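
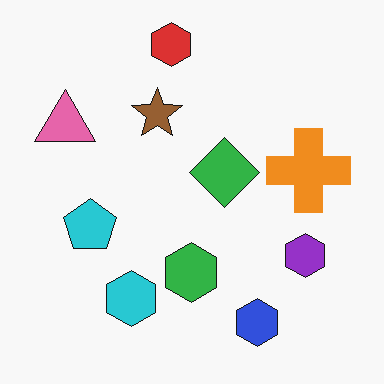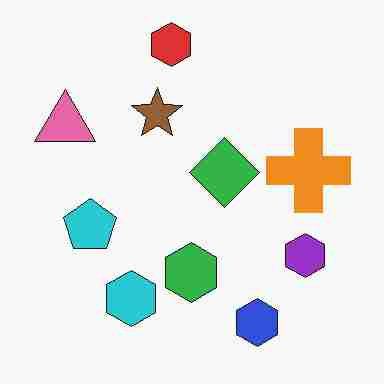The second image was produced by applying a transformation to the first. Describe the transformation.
The image was degraded with heavy JPEG compression.

Blocky 8×8 compression artifacts appear around shape edges and the flat background shows ringing — characteristic JPEG degradation.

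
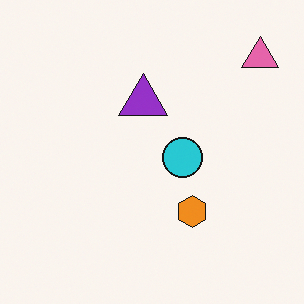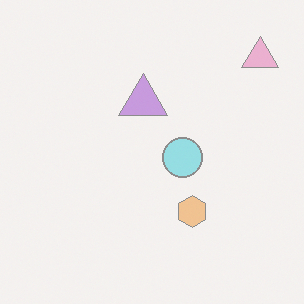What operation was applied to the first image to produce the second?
It was given much lower contrast.

Tones are pushed toward mid-grey across the whole image — a global contrast change.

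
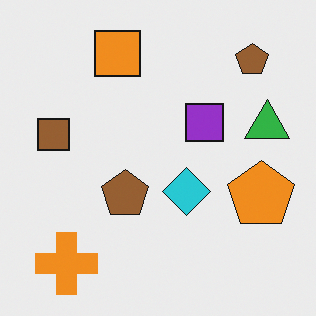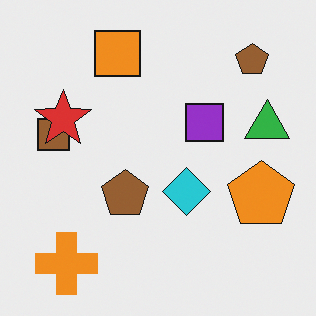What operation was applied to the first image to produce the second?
The transformation is: overlaid with an additional red star.

A red star appears in the second image that is absent from the first.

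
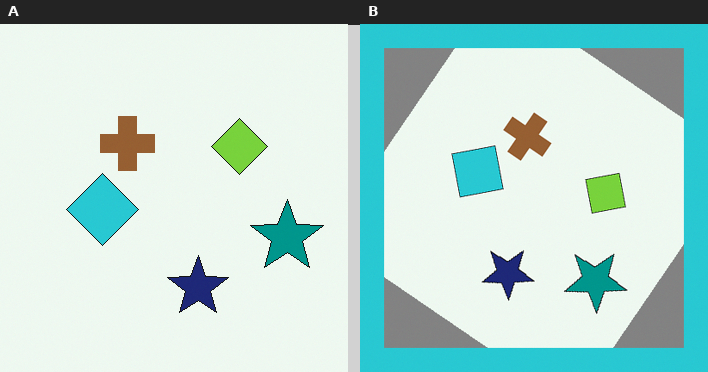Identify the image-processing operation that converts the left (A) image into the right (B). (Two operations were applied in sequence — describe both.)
This is the original image rotated clockwise by a large amount — several tens of degrees, then framed with a cyan border.

Every shape is tilted by the same angle and the image corners show triangular fill wedges — a whole-image rotation by a non-right angle. A solid cyan frame runs around the edge of the right (B) image, with the content slightly shrunk inside it.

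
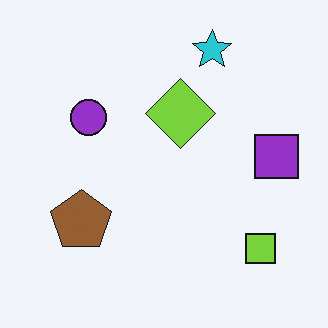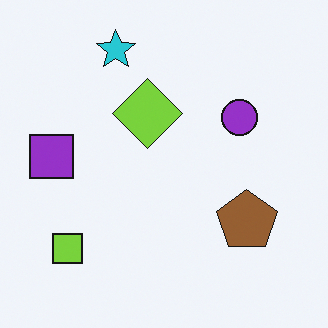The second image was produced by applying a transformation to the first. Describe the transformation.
Flipped horizontally (left ↔ right).

The purple square is in the right of the first image and the left of the second — shapes on opposite sides of the vertical midline have swapped in a mirror flip.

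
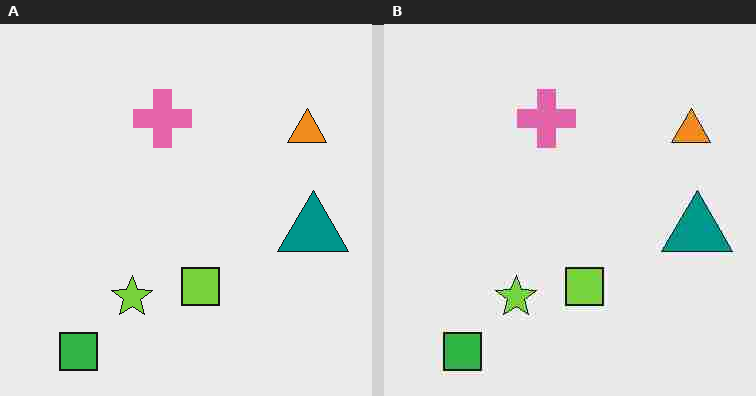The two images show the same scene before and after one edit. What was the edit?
The right (B) image is the left (A) heavily JPEG-compressed with obvious blocking artifacts.

Blocky 8×8 compression artifacts appear around shape edges and the flat background shows ringing — characteristic JPEG degradation.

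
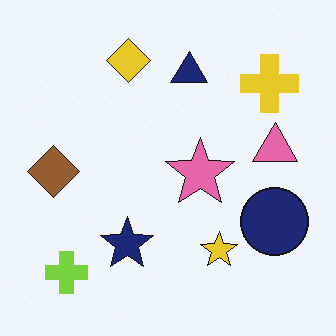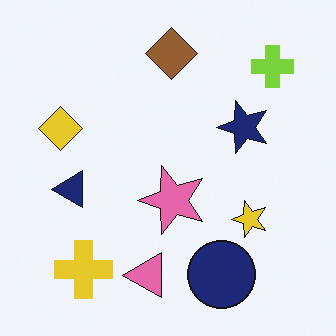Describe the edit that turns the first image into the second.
Transposed (reflected across the top-left ↔ bottom-right diagonal).

Shapes have swapped their row and column positions — what was in the top-right is now in the bottom-left — a diagonal reflection.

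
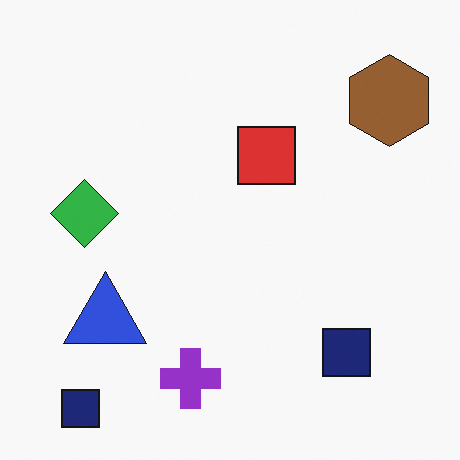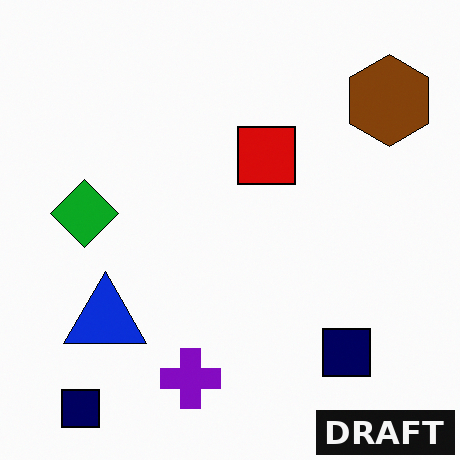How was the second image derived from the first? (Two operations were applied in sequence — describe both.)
The image was given slightly increased contrast, then watermarked with the text "DRAFT" in the lower-right corner.

Tones are pushed away from mid-grey across the whole image — a global contrast change. A dark label reading "DRAFT" appears in the lower-right corner.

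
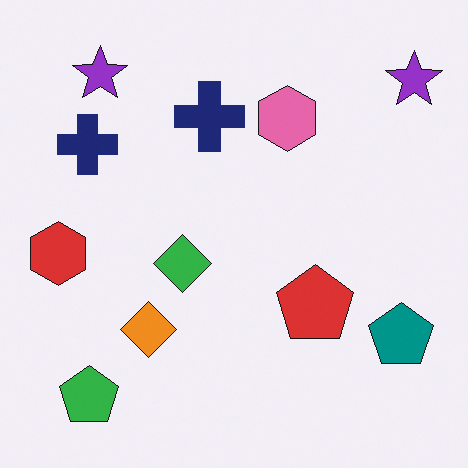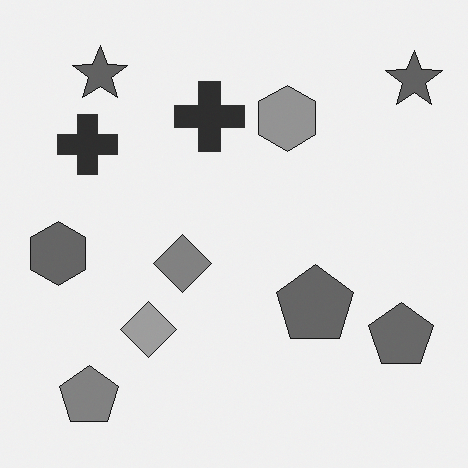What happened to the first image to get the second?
The image was converted to grayscale.

All color is removed — every shape is now a shade of grey.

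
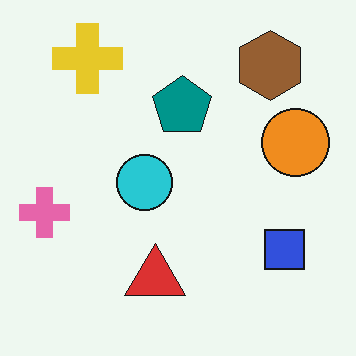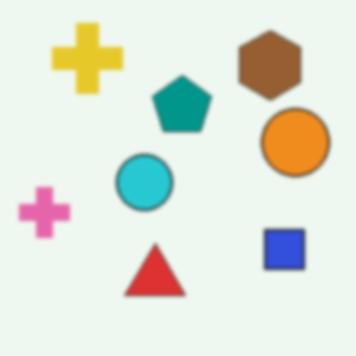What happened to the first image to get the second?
Slightly softened.

Shape edges and outlines are uniformly softened across the whole image.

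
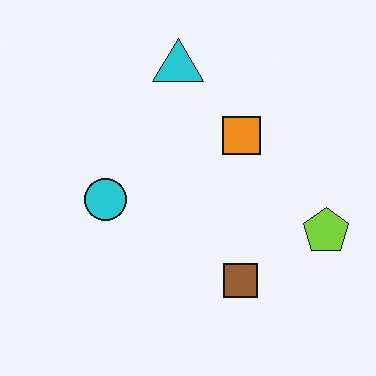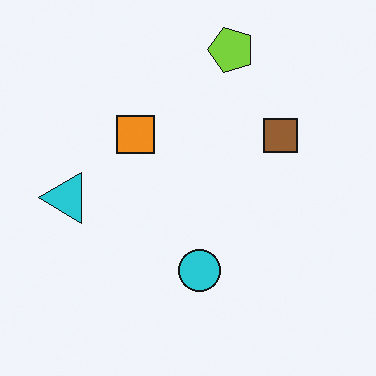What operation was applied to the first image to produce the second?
The second image is the first rotated 90° counter-clockwise.

The lime pentagon sits in the right of the first image and the top of the second — consistent with a whole-image 90° counter-clockwise rotation.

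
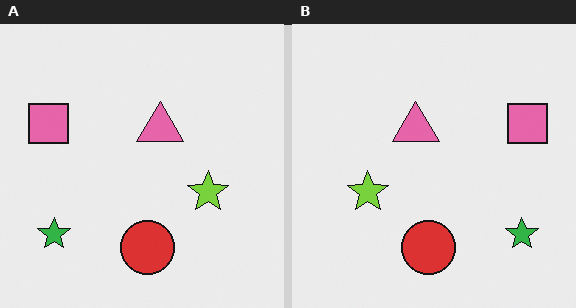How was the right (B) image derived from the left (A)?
It was flipped horizontally (left ↔ right).

The pink square is in the left of the left (A) image and the right of the right (B) — shapes on opposite sides of the vertical midline have swapped in a mirror flip.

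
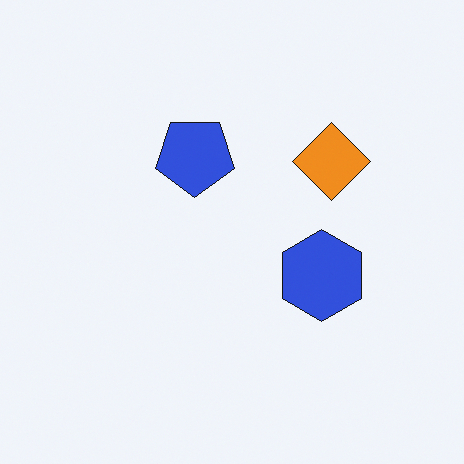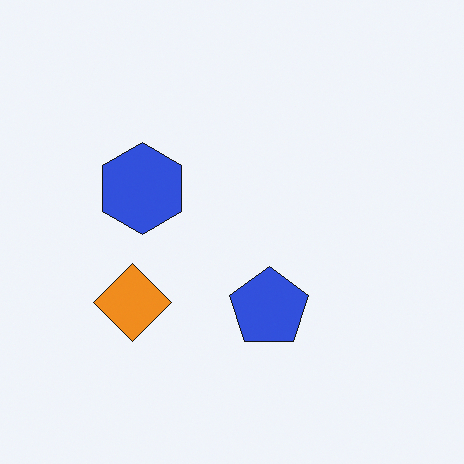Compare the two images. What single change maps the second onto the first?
The image was rotated 180°.

The orange diamond sits in the left of the second image and the right of the first — consistent with a whole-image 180° rotation.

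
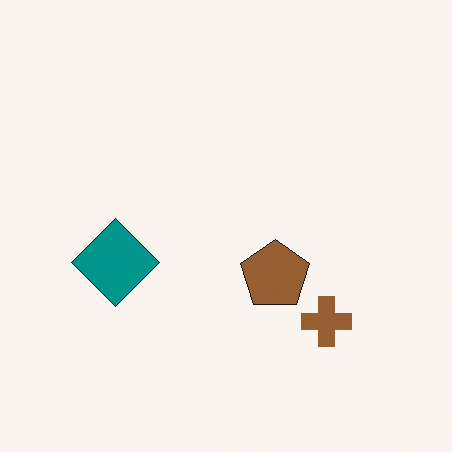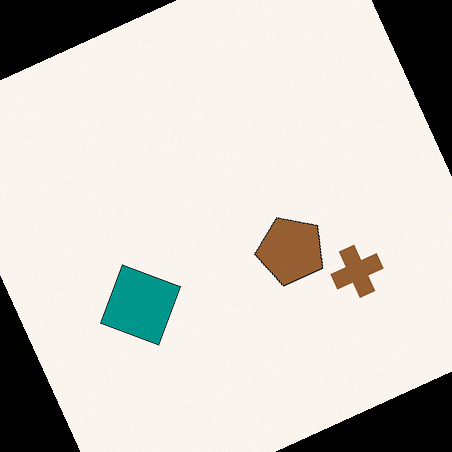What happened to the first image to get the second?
This is the original image rotated counter-clockwise by a clearly visible amount.

Every shape is tilted by the same angle and the image corners show triangular fill wedges — a whole-image rotation by a non-right angle.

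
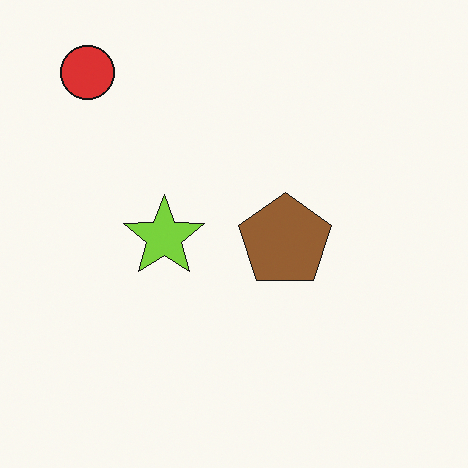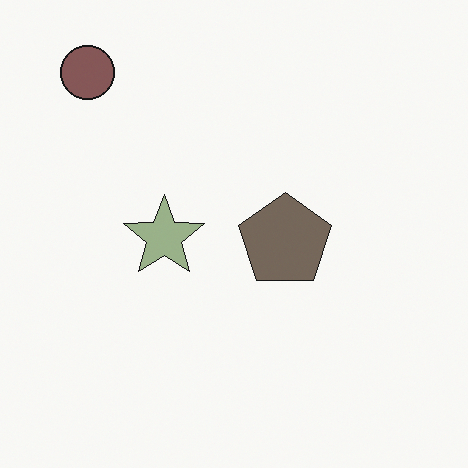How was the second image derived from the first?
The second image is the first heavily desaturated.

All colors are more muted and greyish — a global saturation change.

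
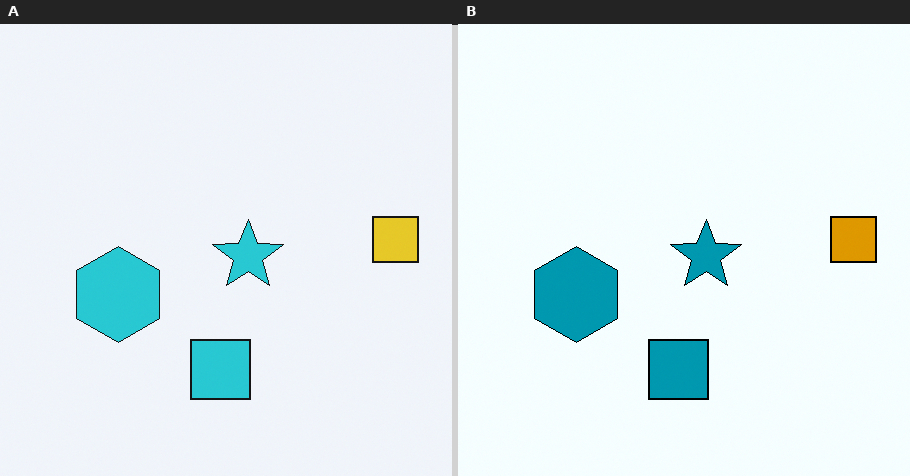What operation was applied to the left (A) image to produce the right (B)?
Given much higher contrast.

Tones are pushed away from mid-grey across the whole image — a global contrast change.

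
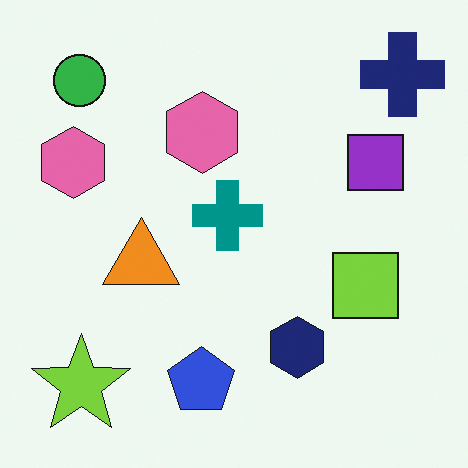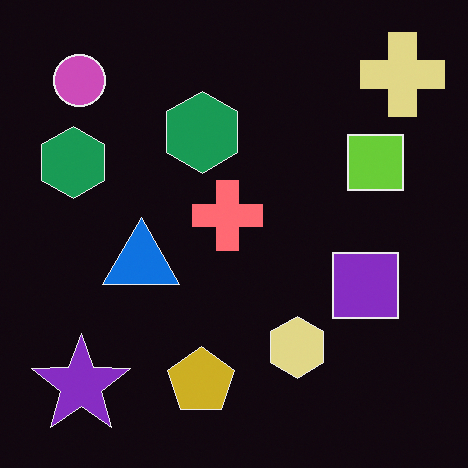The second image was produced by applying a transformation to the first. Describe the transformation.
The image was color-inverted (negative).

The light background has become dark and every shape's color is its complement — a photographic negative.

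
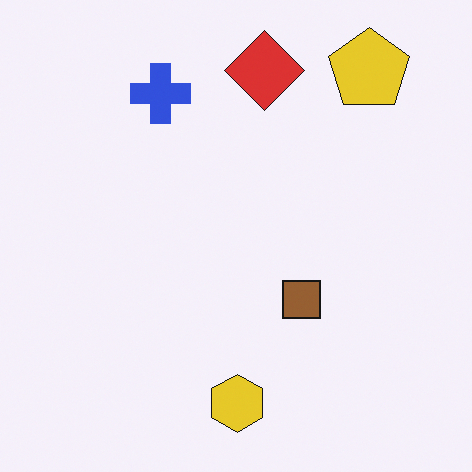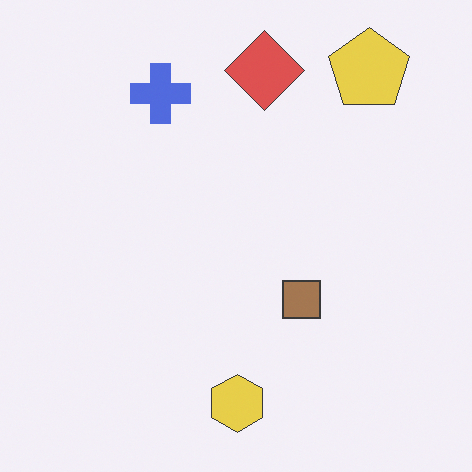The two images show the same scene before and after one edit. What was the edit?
This is the original image given slightly reduced contrast.

Tones are pushed toward mid-grey across the whole image — a global contrast change.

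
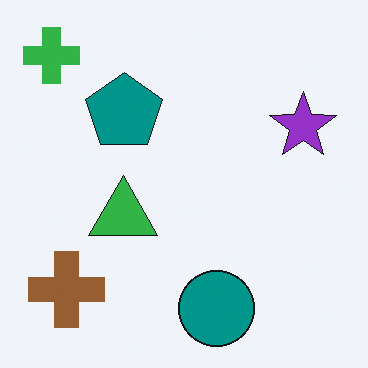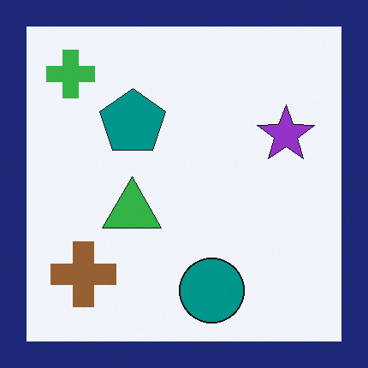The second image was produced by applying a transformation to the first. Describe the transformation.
It was framed with a navy border.

A solid navy frame runs around the edge of the second image, with the content slightly shrunk inside it.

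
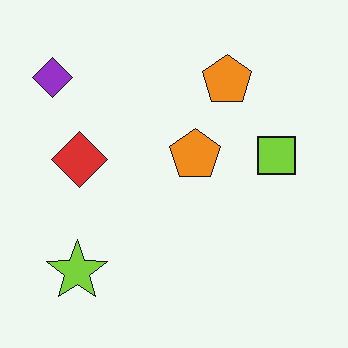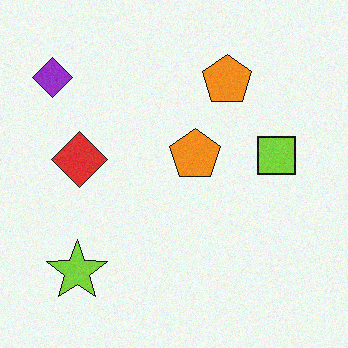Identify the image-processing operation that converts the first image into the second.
It was degraded with a light layer of grain.

Random speckle covers the whole image, including the flat background.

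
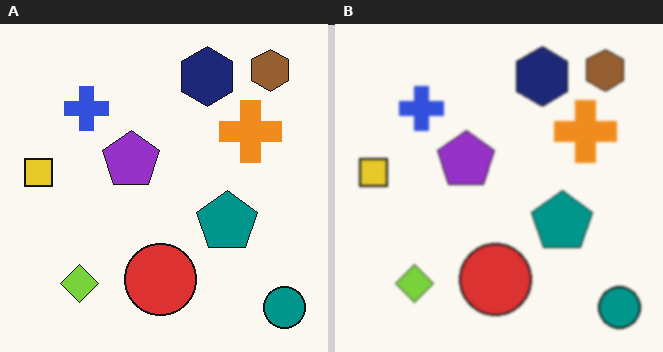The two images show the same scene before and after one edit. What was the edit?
The right (B) image is the left (A) slightly softened.

Shape edges and outlines are uniformly softened across the whole image.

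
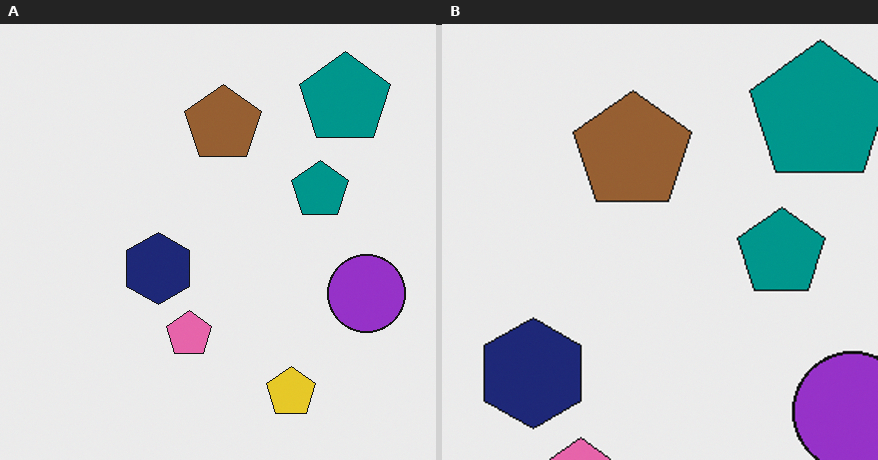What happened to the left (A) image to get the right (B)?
Cropped slightly and scaled back up.

The visible shapes are larger and the field of view is narrower; shapes near the original edges may be partly or wholly outside the frame — a crop-and-rescale.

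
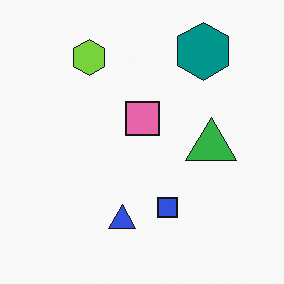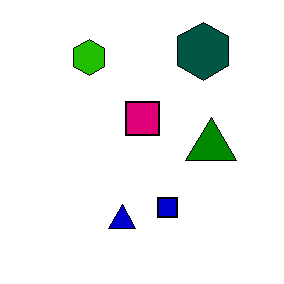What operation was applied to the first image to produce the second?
This is the original image given much higher contrast.

Tones are pushed away from mid-grey across the whole image — a global contrast change.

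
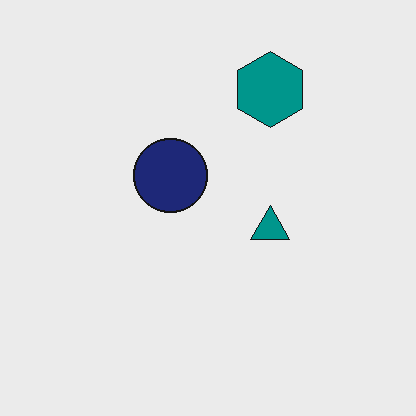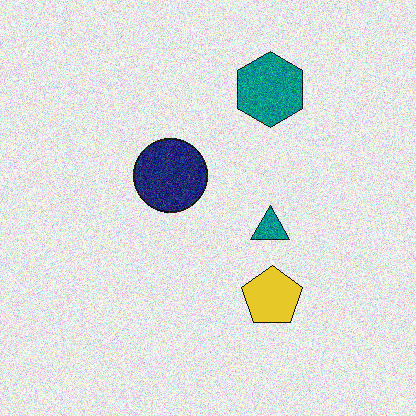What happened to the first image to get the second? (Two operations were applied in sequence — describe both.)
Degraded with moderate additive noise, then overlaid with an additional yellow pentagon.

Random speckle covers the whole image, including the flat background. A yellow pentagon appears in the second image that is absent from the first.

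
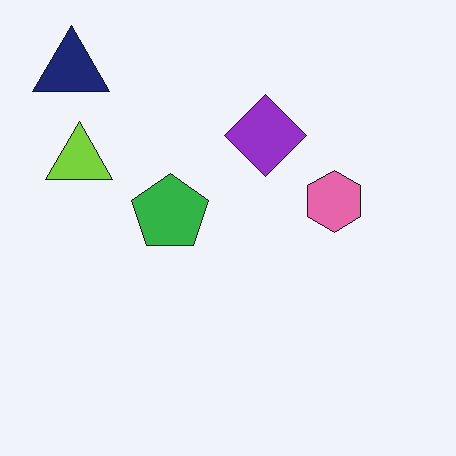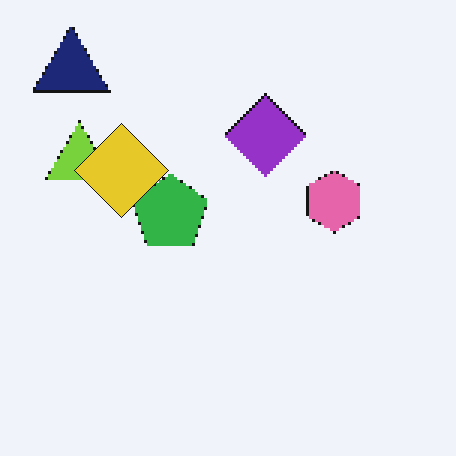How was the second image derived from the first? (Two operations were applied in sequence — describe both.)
The image was mildly pixelated, then overlaid with an additional yellow diamond.

Shapes are reduced to large square blocks; fine edges and outlines are lost — a downscale-then-upscale (mosaic) effect. A yellow diamond appears in the second image that is absent from the first.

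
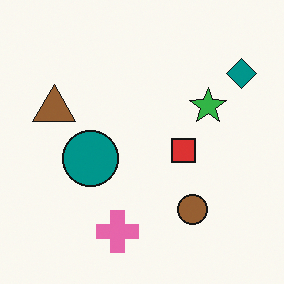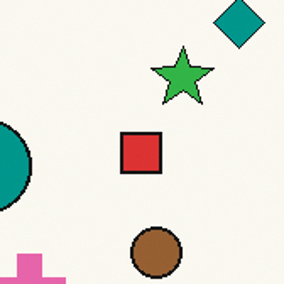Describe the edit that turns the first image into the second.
The transformation is: cropped to a noticeably smaller region and rescaled.

The visible shapes are larger and the field of view is narrower; shapes near the original edges may be partly or wholly outside the frame — a crop-and-rescale.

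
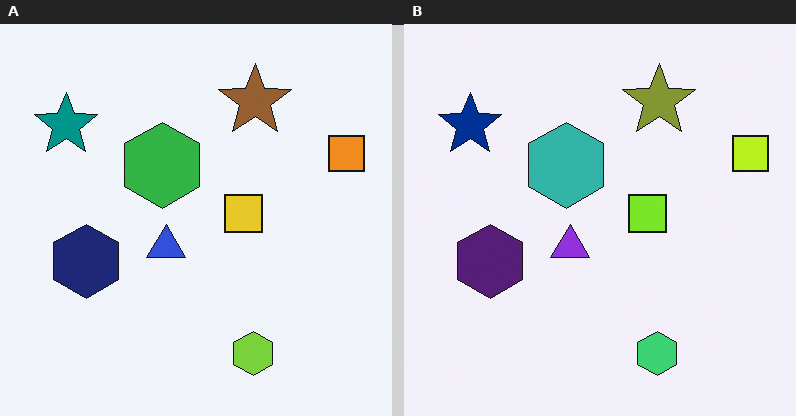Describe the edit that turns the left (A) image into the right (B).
The transformation is: hue-shifted by a small amount.

Every shape's color has rotated by the same amount around the hue wheel — a uniform hue shift.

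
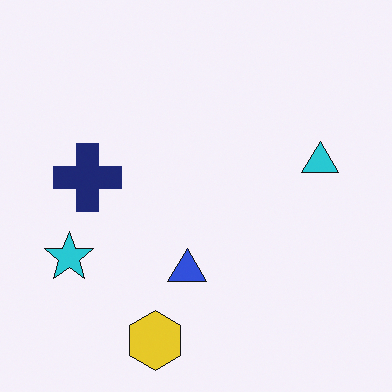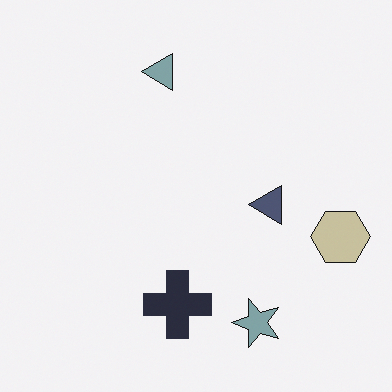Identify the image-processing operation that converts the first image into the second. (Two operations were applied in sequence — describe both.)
It was rotated 90° counter-clockwise, then made much more muted (saturation change).

The yellow hexagon sits in the bottom of the first image and the right of the second — consistent with a whole-image 90° counter-clockwise rotation. All colors are more muted and greyish — a global saturation change.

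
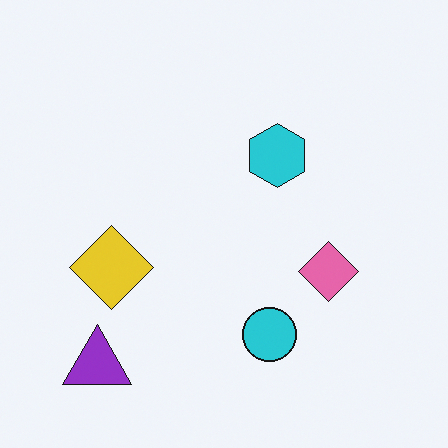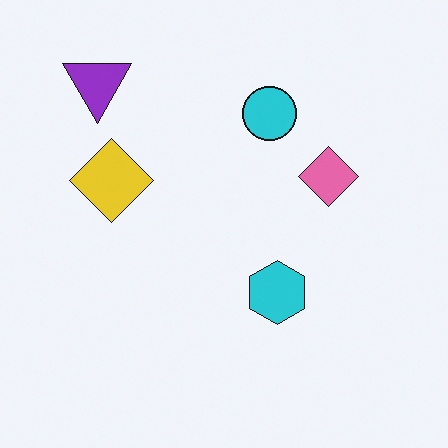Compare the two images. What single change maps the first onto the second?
This is the original image flipped vertically (top ↔ bottom).

The purple triangle is in the bottom-left of the first image and the top-left of the second — shapes on opposite sides of the horizontal midline have swapped in a mirror flip.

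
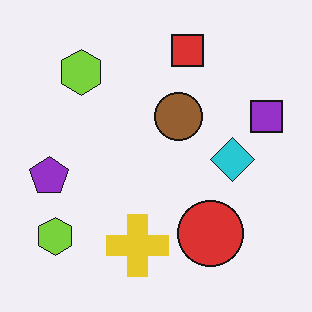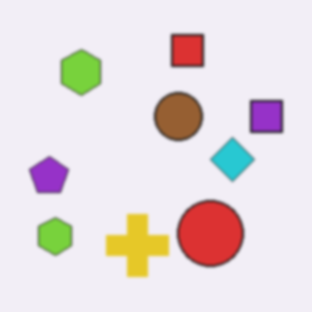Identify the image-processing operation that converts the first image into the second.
The image was slightly softened.

Shape edges and outlines are uniformly softened across the whole image.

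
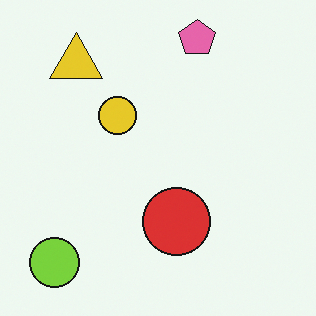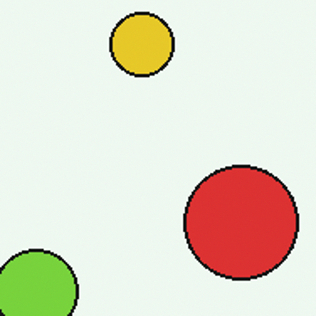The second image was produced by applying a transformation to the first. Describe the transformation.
The image was cropped to a noticeably smaller region and rescaled.

The visible shapes are larger and the field of view is narrower; shapes near the original edges may be partly or wholly outside the frame — a crop-and-rescale.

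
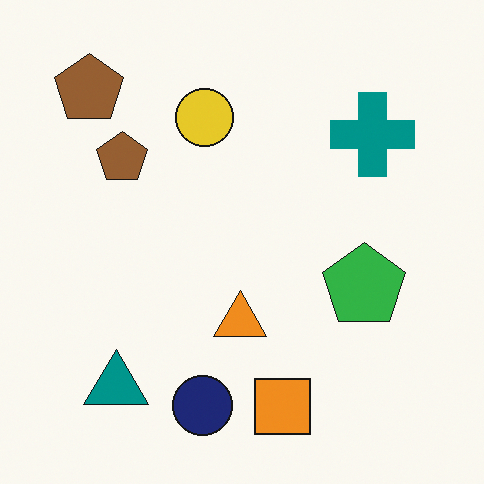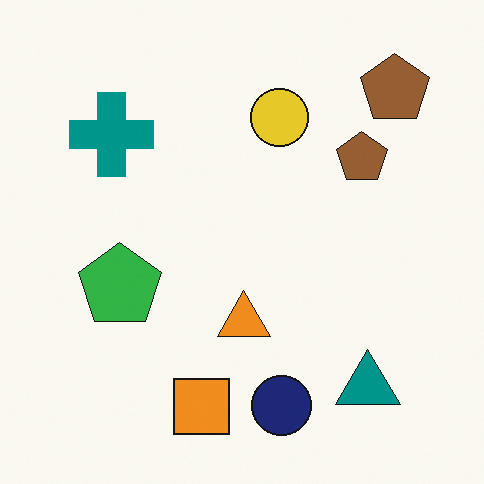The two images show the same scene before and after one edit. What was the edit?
The image was flipped horizontally (left ↔ right).

The teal cross is in the top-right of the first image and the top-left of the second — shapes on opposite sides of the vertical midline have swapped in a mirror flip.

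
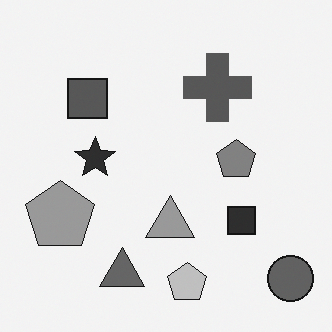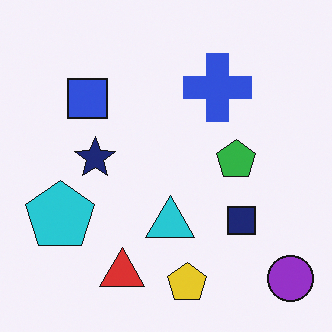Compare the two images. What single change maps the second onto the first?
Converted to grayscale.

All color is removed — every shape is now a shade of grey.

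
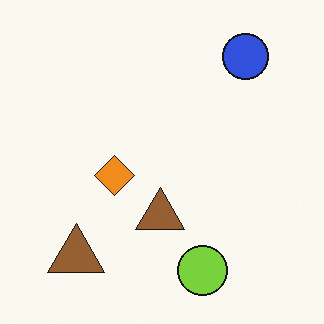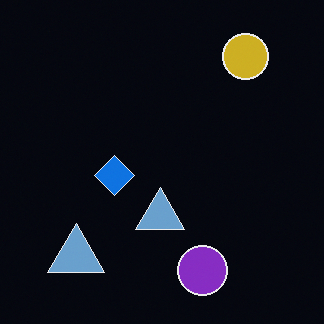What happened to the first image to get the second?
The image was color-inverted (negative).

The light background has become dark and every shape's color is its complement — a photographic negative.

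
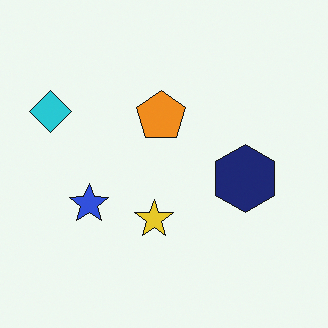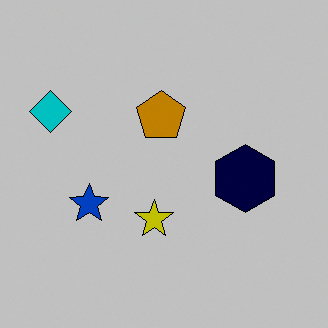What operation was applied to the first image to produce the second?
The transformation is: aggressively posterized.

Each flat color has snapped to a coarser quantized level — most visibly, the near-white background has dropped to a flat grey.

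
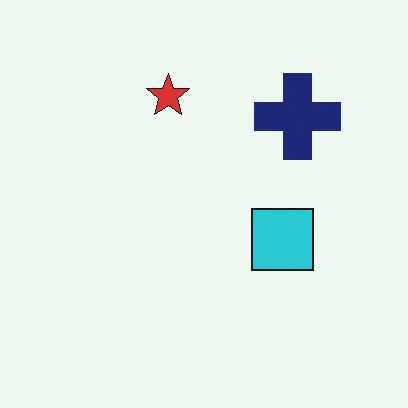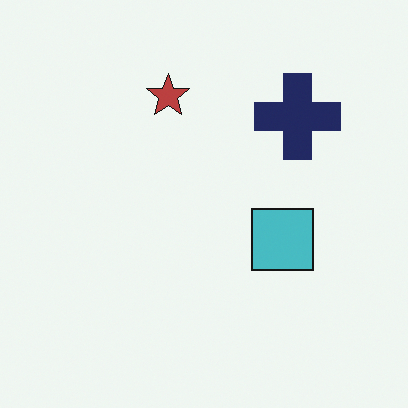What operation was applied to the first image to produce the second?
Slightly desaturated.

All colors are more muted and greyish — a global saturation change.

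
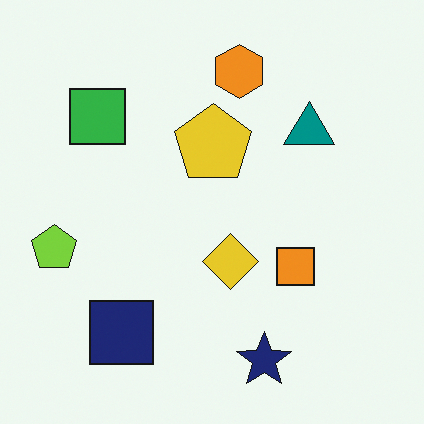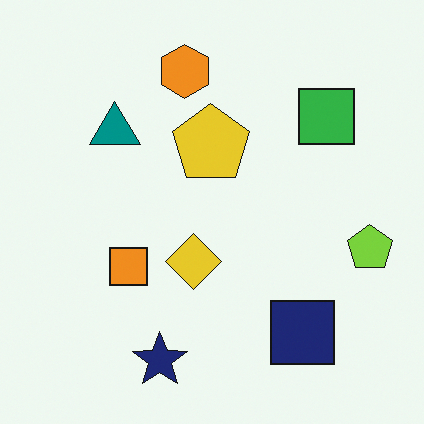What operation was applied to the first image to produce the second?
It was flipped horizontally (left ↔ right).

The lime pentagon is in the left of the first image and the right of the second — shapes on opposite sides of the vertical midline have swapped in a mirror flip.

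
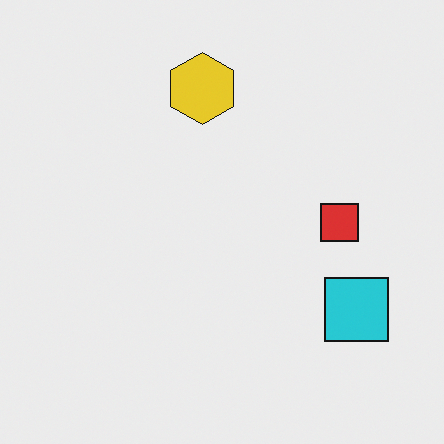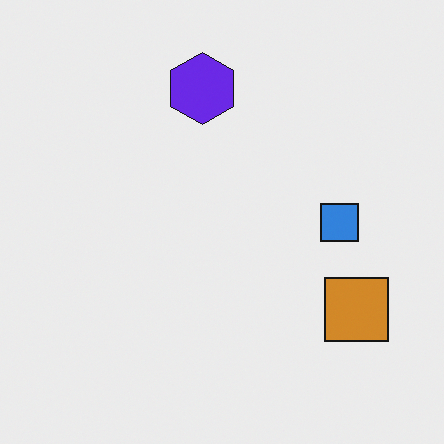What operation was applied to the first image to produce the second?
It was hue-shifted through roughly half the color wheel.

Every shape's color has rotated by the same amount around the hue wheel — a uniform hue shift.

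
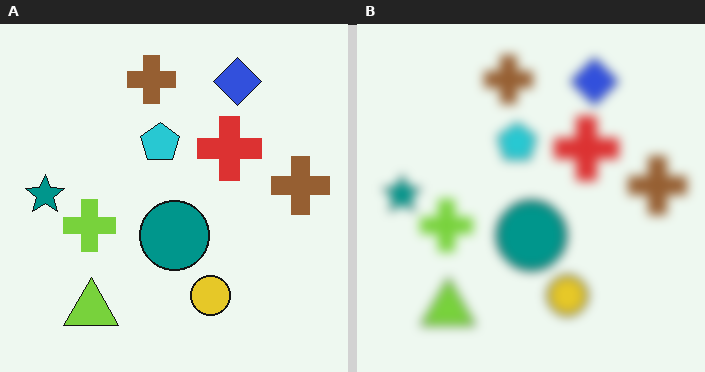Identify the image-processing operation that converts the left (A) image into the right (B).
It was heavily blurred.

Shape edges and outlines are uniformly softened across the whole image.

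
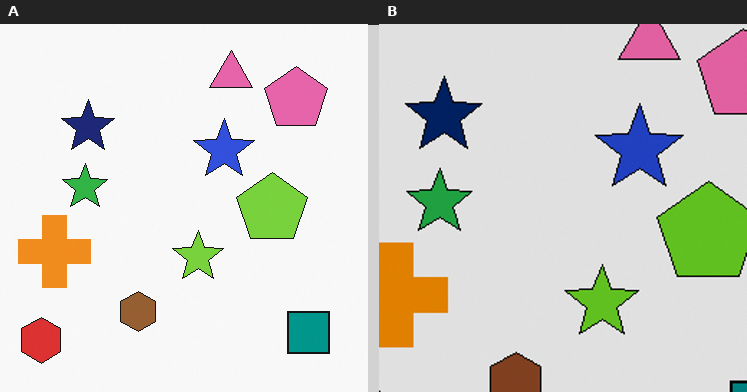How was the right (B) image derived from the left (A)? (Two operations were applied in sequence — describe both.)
The transformation is: posterized to a reduced palette, then cropped slightly and scaled back up.

Each flat color has snapped to a coarser quantized level — most visibly, the near-white background has dropped to a flat grey. The visible shapes are larger and the field of view is narrower; shapes near the original edges may be partly or wholly outside the frame — a crop-and-rescale.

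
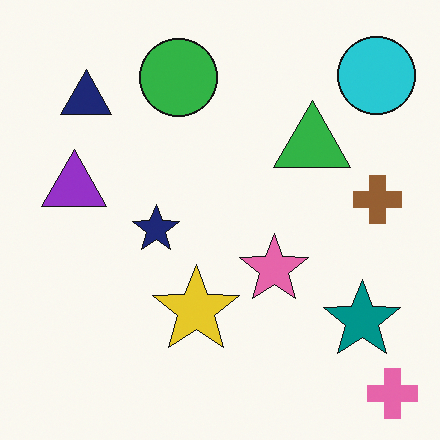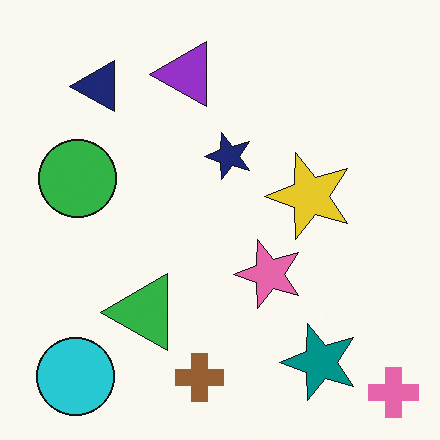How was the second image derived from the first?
Transposed (reflected across the top-left ↔ bottom-right diagonal).

Shapes have swapped their row and column positions — what was in the top-right is now in the bottom-left — a diagonal reflection.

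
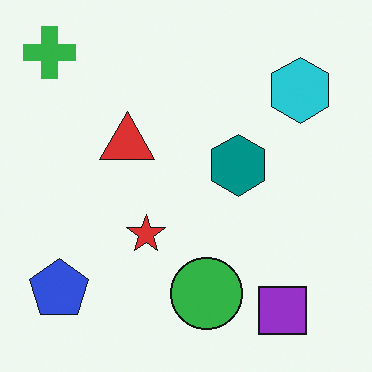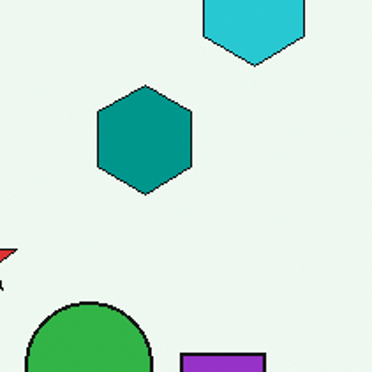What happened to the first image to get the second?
The image was cropped tightly and scaled back up.

The visible shapes are larger and the field of view is narrower; shapes near the original edges may be partly or wholly outside the frame — a crop-and-rescale.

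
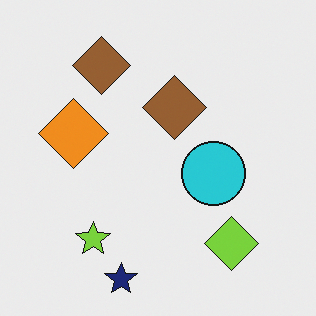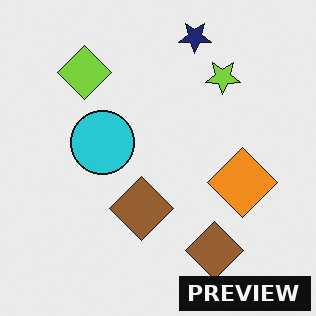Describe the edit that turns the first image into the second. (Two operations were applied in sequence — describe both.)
This is the original image rotated 180°, then watermarked with the text "PREVIEW" in the lower-right corner.

The navy star sits in the bottom of the first image and the top of the second — consistent with a whole-image 180° rotation. A dark label reading "PREVIEW" appears in the lower-right corner.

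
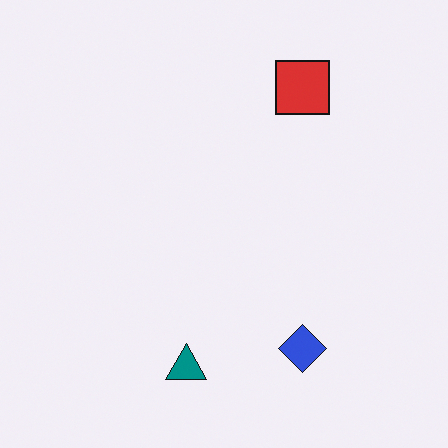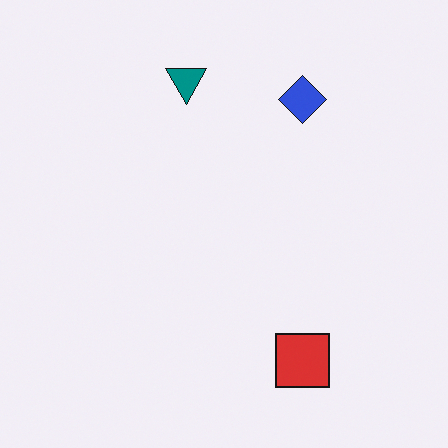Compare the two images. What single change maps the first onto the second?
Flipped vertically (top ↔ bottom).

The teal triangle is in the bottom of the first image and the top of the second — shapes on opposite sides of the horizontal midline have swapped in a mirror flip.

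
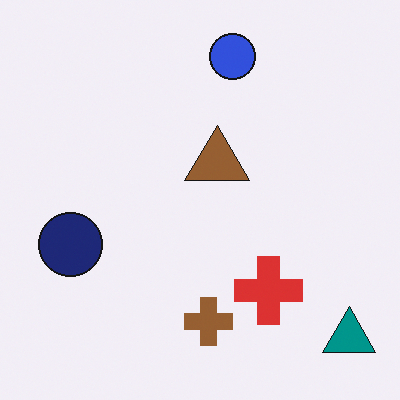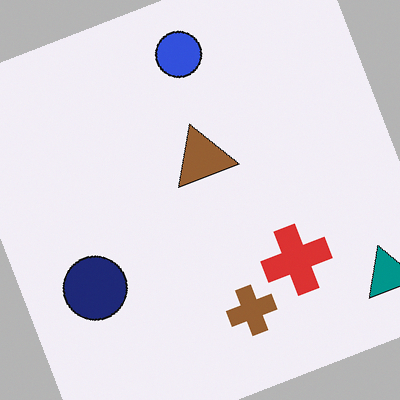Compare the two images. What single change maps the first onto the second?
The transformation is: rotated counter-clockwise by a clearly visible amount.

Every shape is tilted by the same angle and the image corners show triangular fill wedges — a whole-image rotation by a non-right angle.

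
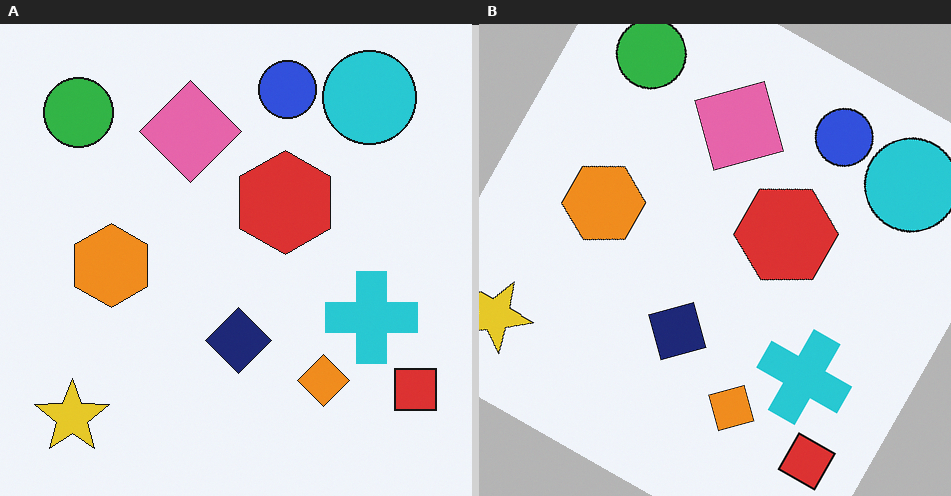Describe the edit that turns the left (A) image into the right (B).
It was rotated clockwise by a clearly visible amount.

Every shape is tilted by the same angle and the image corners show triangular fill wedges — a whole-image rotation by a non-right angle.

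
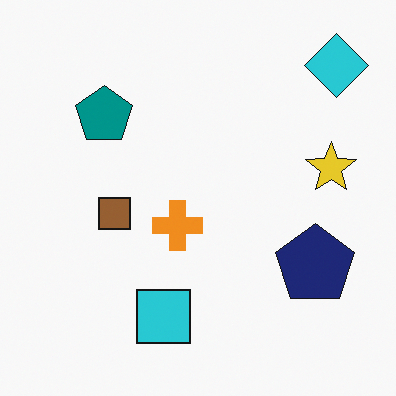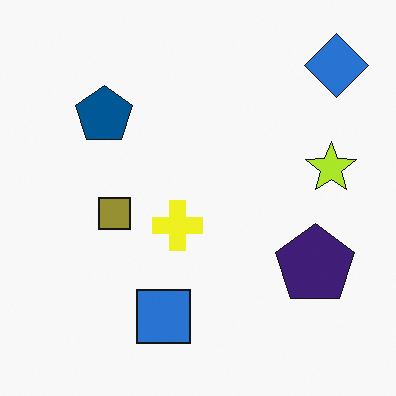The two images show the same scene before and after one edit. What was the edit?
Hue-shifted slightly.

Every shape's color has rotated by the same amount around the hue wheel — a uniform hue shift.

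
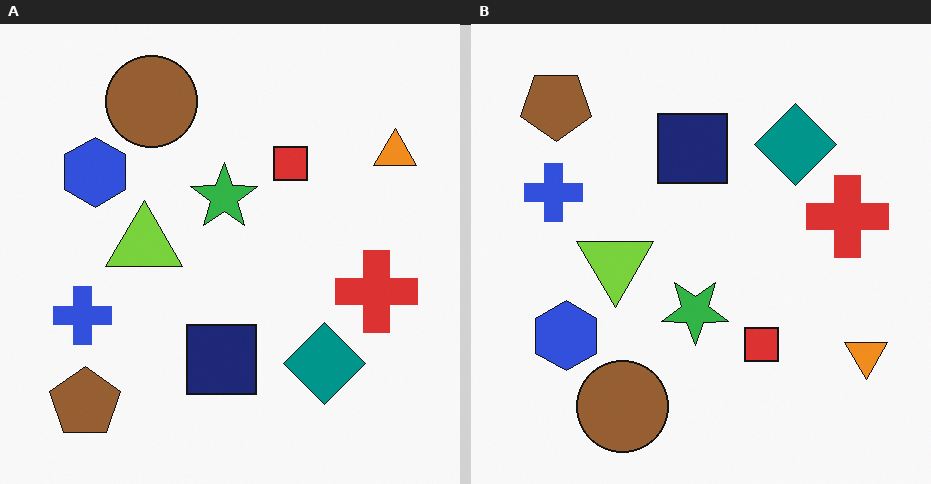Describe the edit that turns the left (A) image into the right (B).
The transformation is: flipped vertically (top ↔ bottom).

The brown circle is in the top-left of the left (A) image and the bottom-left of the right (B) — shapes on opposite sides of the horizontal midline have swapped in a mirror flip.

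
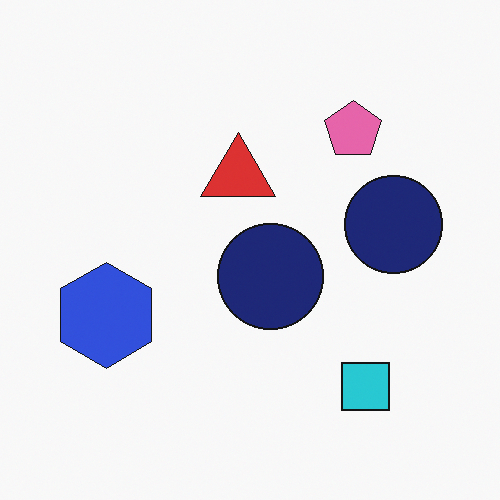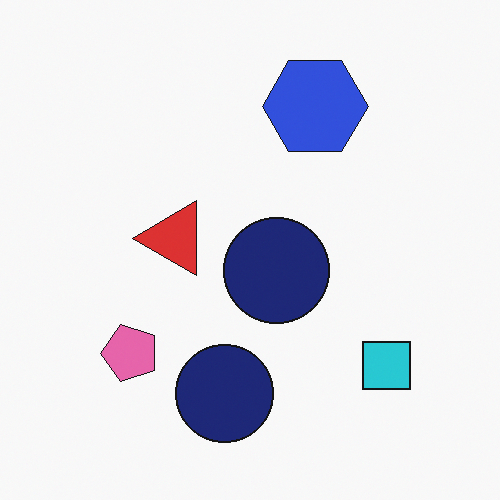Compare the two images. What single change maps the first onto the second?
The second image is the first transposed (reflected across the top-left ↔ bottom-right diagonal).

Shapes have swapped their row and column positions — what was in the top-right is now in the bottom-left — a diagonal reflection.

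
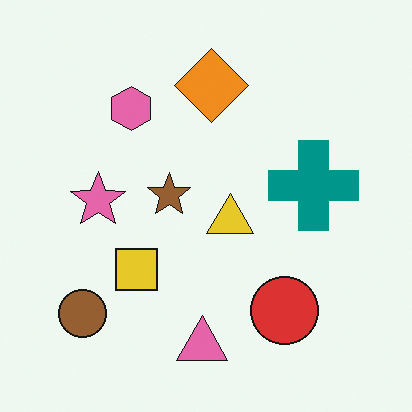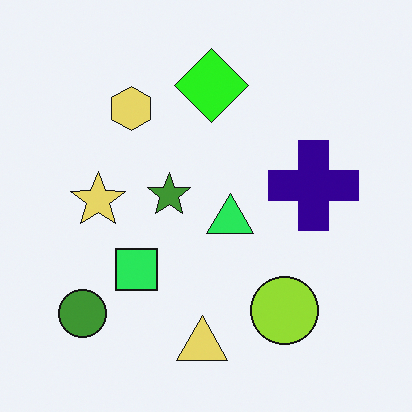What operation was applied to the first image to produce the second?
Hue-shifted by a moderate amount.

Every shape's color has rotated by the same amount around the hue wheel — a uniform hue shift.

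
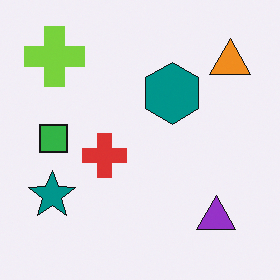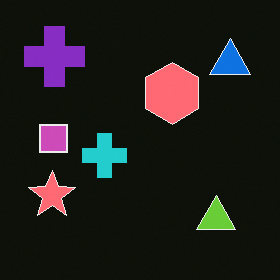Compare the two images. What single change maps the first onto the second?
Color-inverted (negative).

The light background has become dark and every shape's color is its complement — a photographic negative.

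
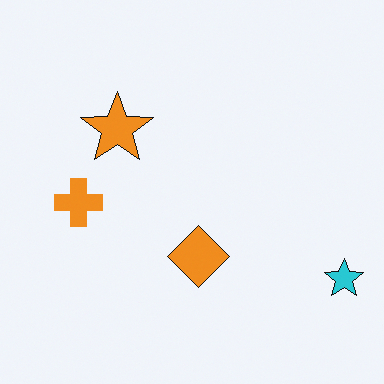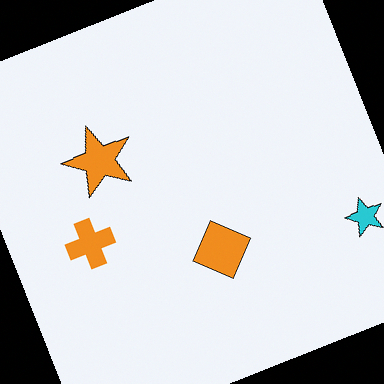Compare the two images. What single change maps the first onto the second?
Rotated counter-clockwise by a moderate amount.

Every shape is tilted by the same angle and the image corners show triangular fill wedges — a whole-image rotation by a non-right angle.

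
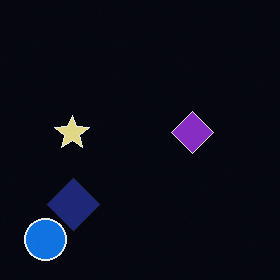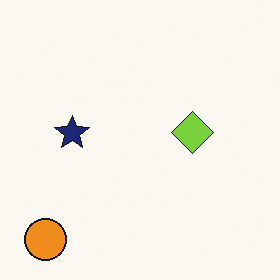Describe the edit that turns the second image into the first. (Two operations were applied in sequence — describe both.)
Color-inverted (negative), then overlaid with an additional navy diamond.

The light background has become dark and every shape's color is its complement — a photographic negative. A navy diamond appears in the first image that is absent from the second.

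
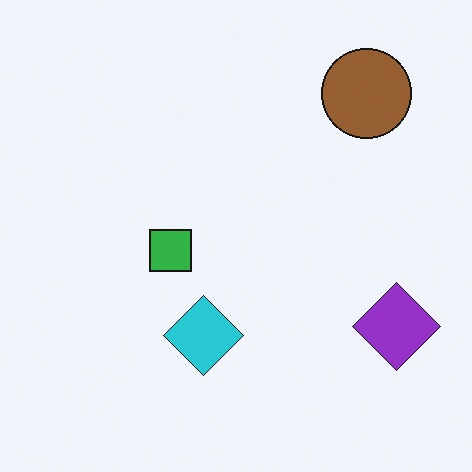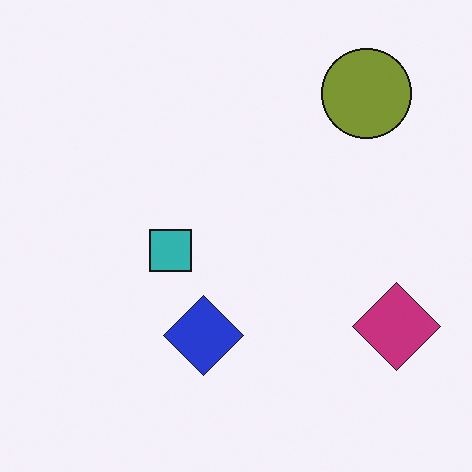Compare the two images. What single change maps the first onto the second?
Hue-shifted slightly.

Every shape's color has rotated by the same amount around the hue wheel — a uniform hue shift.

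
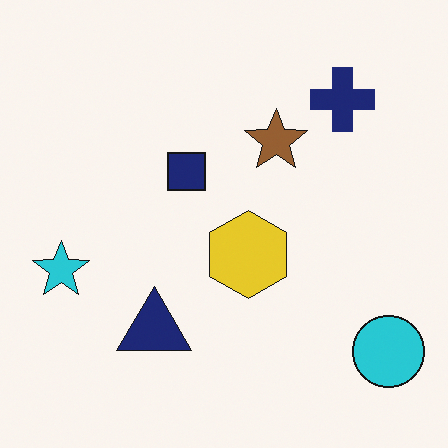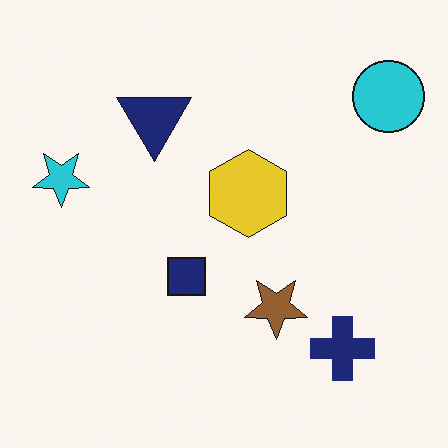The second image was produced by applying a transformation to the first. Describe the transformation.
It was flipped vertically (top ↔ bottom).

The cyan circle is in the bottom-right of the first image and the top-right of the second — shapes on opposite sides of the horizontal midline have swapped in a mirror flip.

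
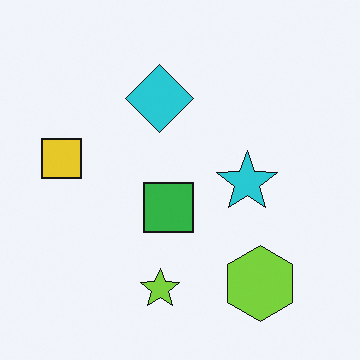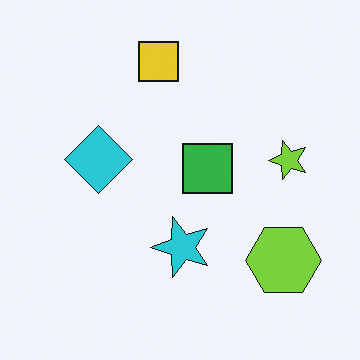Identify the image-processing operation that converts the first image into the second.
The transformation is: transposed (reflected across the top-left ↔ bottom-right diagonal).

Shapes have swapped their row and column positions — what was in the top-right is now in the bottom-left — a diagonal reflection.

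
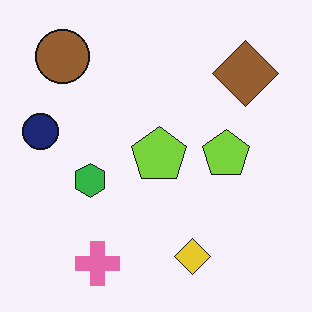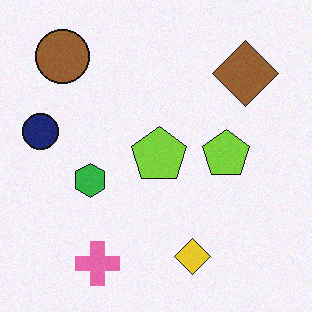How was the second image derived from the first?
Degraded with light additive noise.

Random speckle covers the whole image, including the flat background.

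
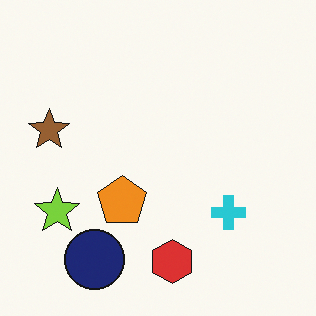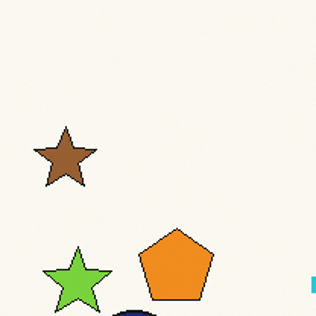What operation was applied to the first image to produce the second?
Cropped slightly and scaled back up.

The visible shapes are larger and the field of view is narrower; shapes near the original edges may be partly or wholly outside the frame — a crop-and-rescale.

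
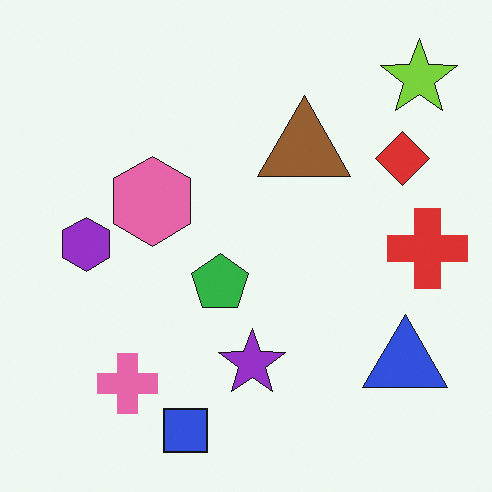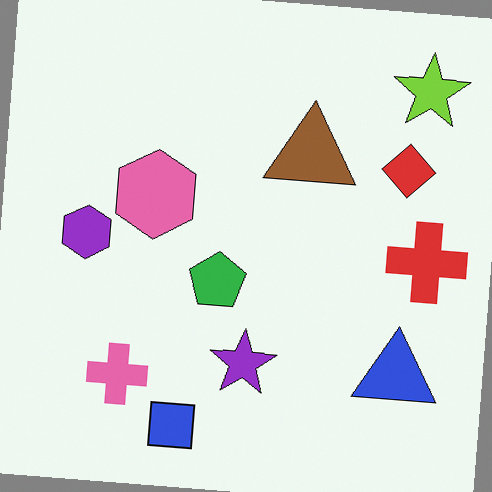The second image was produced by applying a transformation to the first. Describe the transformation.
The second image is the first rotated clockwise by a few degrees.

Every shape is tilted by the same angle and the image corners show triangular fill wedges — a whole-image rotation by a non-right angle.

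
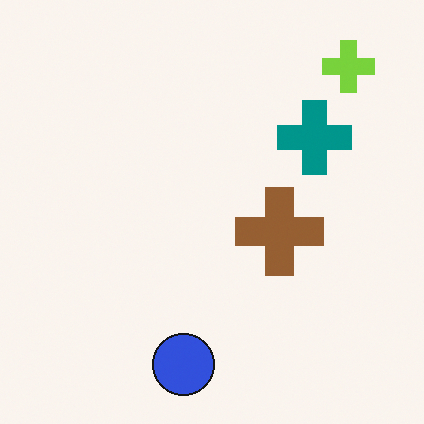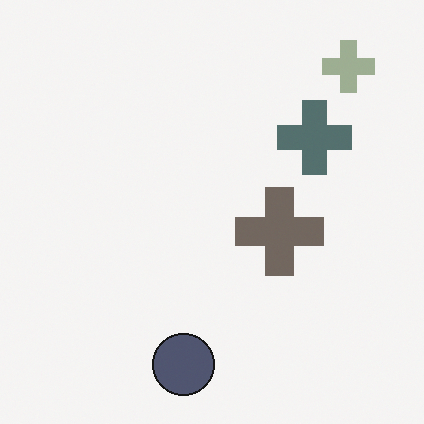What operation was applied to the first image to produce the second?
The transformation is: made much more muted (saturation change).

All colors are more muted and greyish — a global saturation change.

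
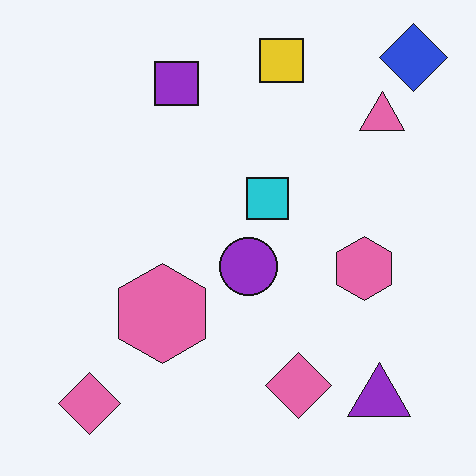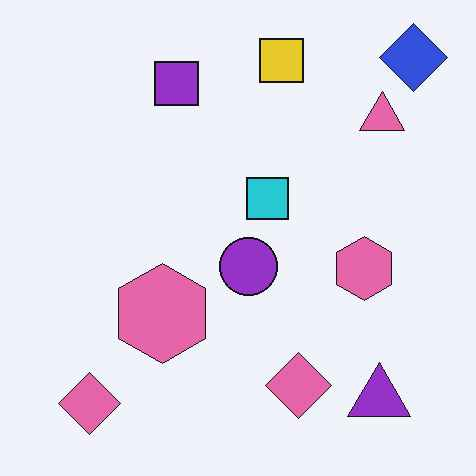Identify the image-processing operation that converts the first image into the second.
The image was JPEG-compressed with visible artifacts.

Blocky 8×8 compression artifacts appear around shape edges and the flat background shows ringing — characteristic JPEG degradation.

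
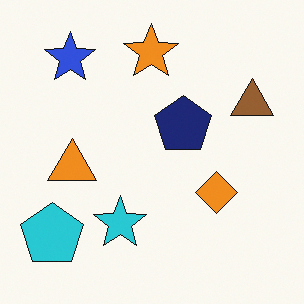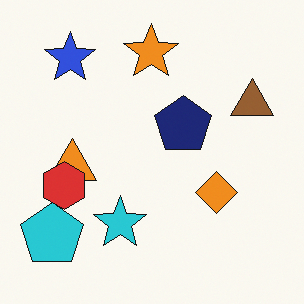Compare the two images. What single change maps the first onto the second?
The image was overlaid with an additional red hexagon.

A red hexagon appears in the second image that is absent from the first.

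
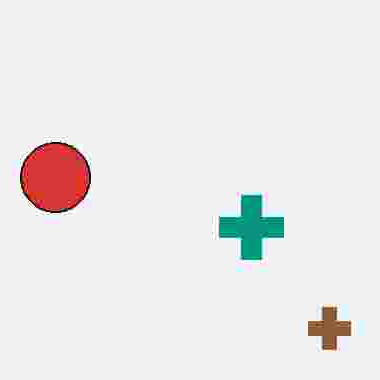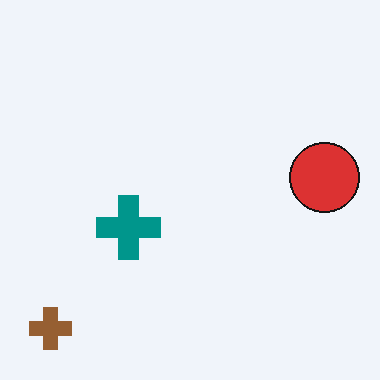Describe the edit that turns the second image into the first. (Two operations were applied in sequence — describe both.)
It was heavily JPEG-compressed with obvious blocking artifacts, then flipped horizontally (left ↔ right).

Blocky 8×8 compression artifacts appear around shape edges and the flat background shows ringing — characteristic JPEG degradation. The brown cross is in the bottom-left of the second image and the bottom-right of the first — shapes on opposite sides of the vertical midline have swapped in a mirror flip.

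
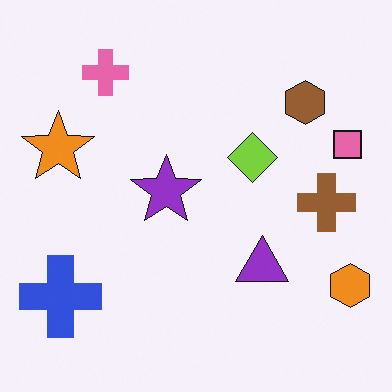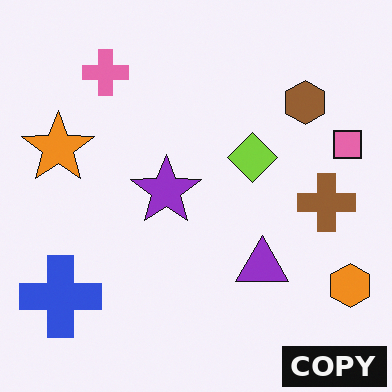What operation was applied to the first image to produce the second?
This is the original image watermarked with the text "COPY" in the lower-right corner.

A dark label reading "COPY" appears in the lower-right corner.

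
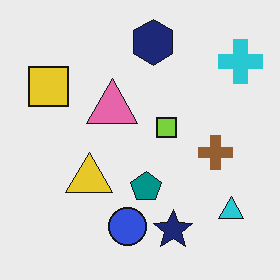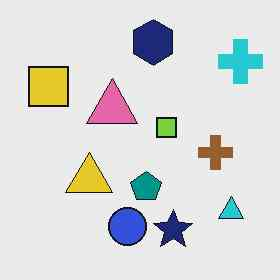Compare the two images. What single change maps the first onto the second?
JPEG-compressed with visible artifacts.

Blocky 8×8 compression artifacts appear around shape edges and the flat background shows ringing — characteristic JPEG degradation.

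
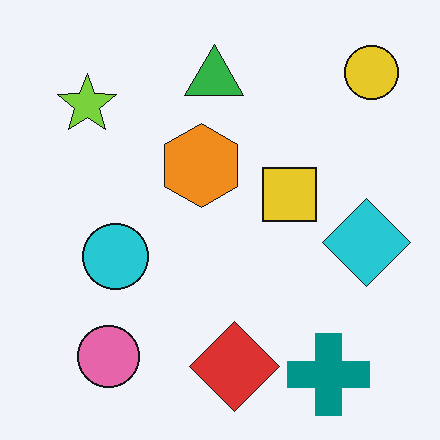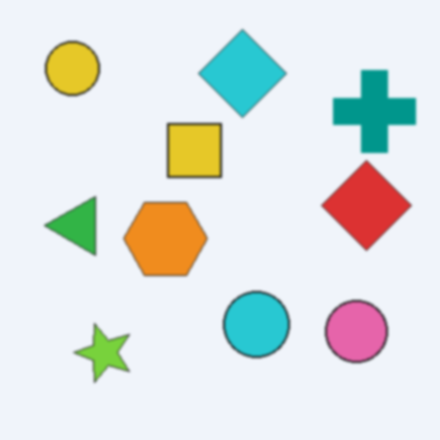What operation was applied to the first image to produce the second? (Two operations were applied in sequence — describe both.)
The transformation is: given a subtle gaussian blur, then rotated 90° counter-clockwise.

Shape edges and outlines are uniformly softened across the whole image. The yellow circle sits in the top-right of the first image and the top-left of the second — consistent with a whole-image 90° counter-clockwise rotation.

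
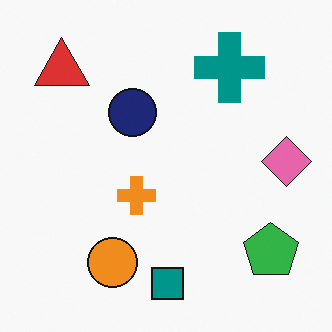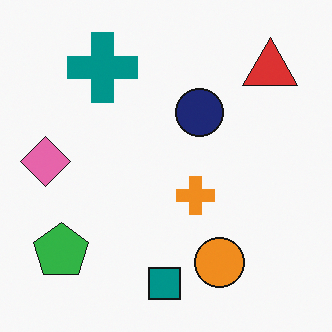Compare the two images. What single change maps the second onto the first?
The first image is the second flipped horizontally (left ↔ right).

The pink diamond is in the left of the second image and the right of the first — shapes on opposite sides of the vertical midline have swapped in a mirror flip.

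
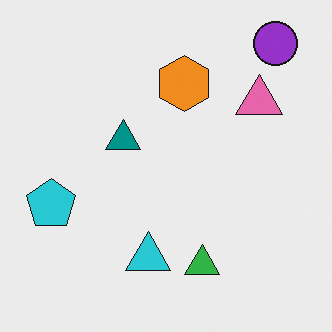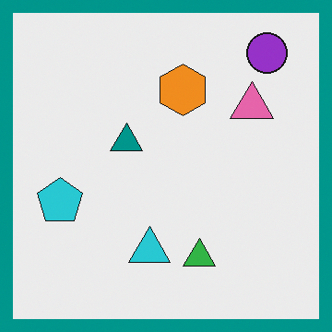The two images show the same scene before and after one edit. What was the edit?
Framed with a teal border.

A solid teal frame runs around the edge of the second image, with the content slightly shrunk inside it.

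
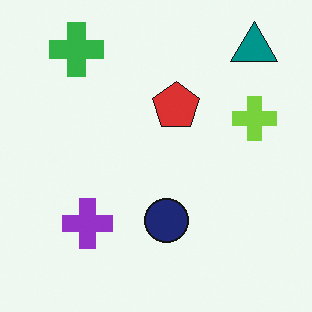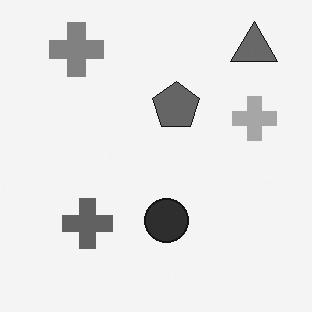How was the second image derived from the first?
It was converted to grayscale.

All color is removed — every shape is now a shade of grey.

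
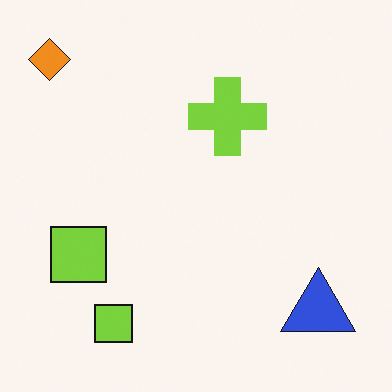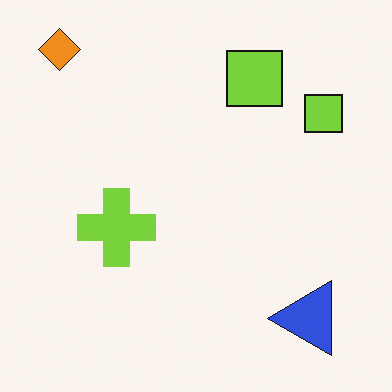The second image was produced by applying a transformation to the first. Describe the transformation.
It was transposed (reflected across the top-left ↔ bottom-right diagonal).

Shapes have swapped their row and column positions — what was in the top-right is now in the bottom-left — a diagonal reflection.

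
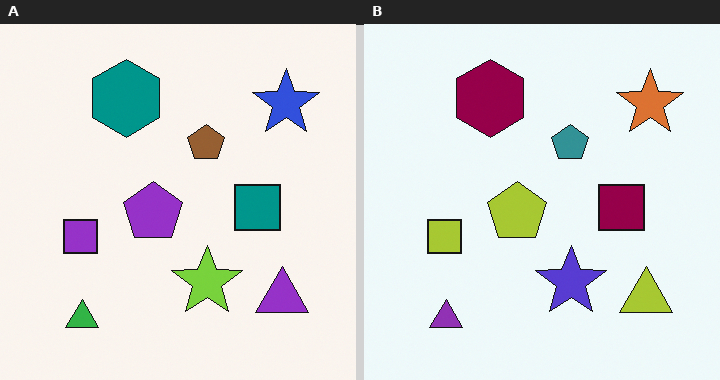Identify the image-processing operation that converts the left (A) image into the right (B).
It was hue-shifted noticeably.

Every shape's color has rotated by the same amount around the hue wheel — a uniform hue shift.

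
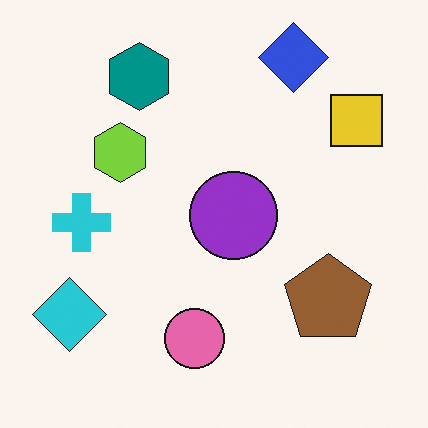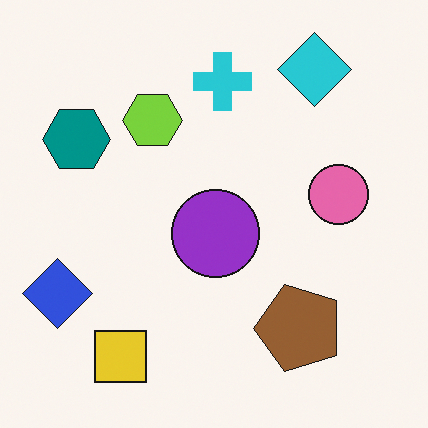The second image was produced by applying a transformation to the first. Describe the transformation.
It was transposed (reflected across the top-left ↔ bottom-right diagonal).

Shapes have swapped their row and column positions — what was in the top-right is now in the bottom-left — a diagonal reflection.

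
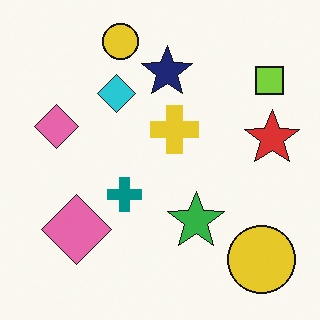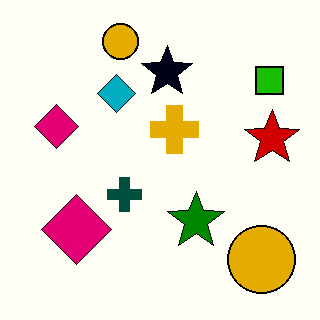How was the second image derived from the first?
The second image is the first given much higher contrast.

Tones are pushed away from mid-grey across the whole image — a global contrast change.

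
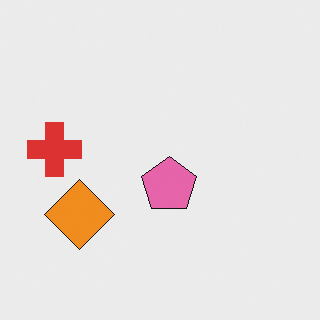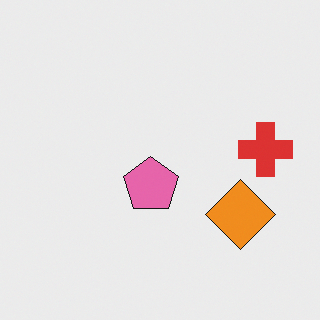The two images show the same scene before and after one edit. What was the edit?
This is the original image flipped horizontally (left ↔ right).

The red cross is in the left of the first image and the right of the second — shapes on opposite sides of the vertical midline have swapped in a mirror flip.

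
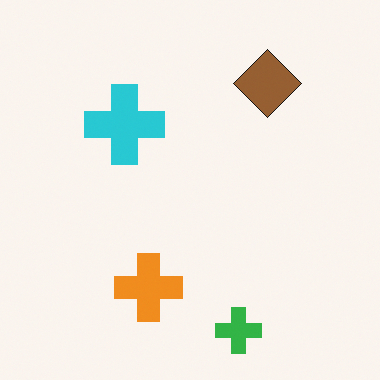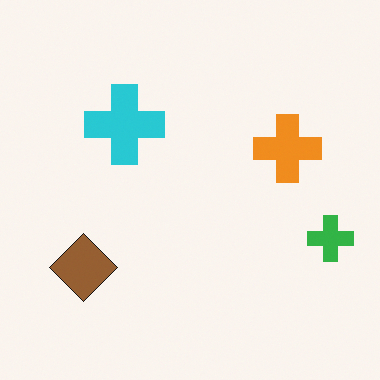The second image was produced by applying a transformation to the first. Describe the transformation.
Transposed (reflected across the top-left ↔ bottom-right diagonal).

Shapes have swapped their row and column positions — what was in the top-right is now in the bottom-left — a diagonal reflection.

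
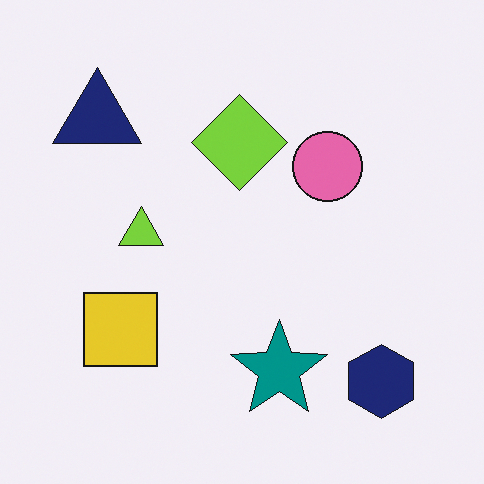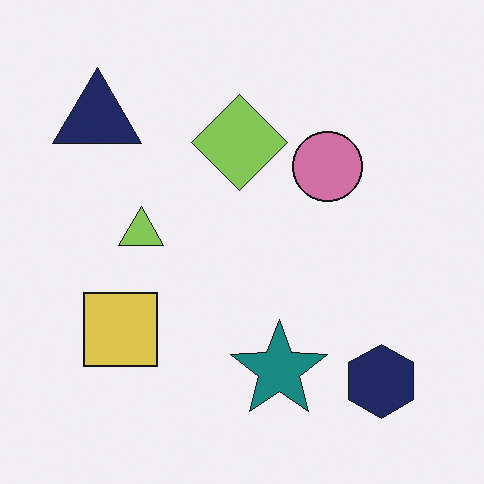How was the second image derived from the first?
The second image is the first slightly desaturated.

All colors are more muted and greyish — a global saturation change.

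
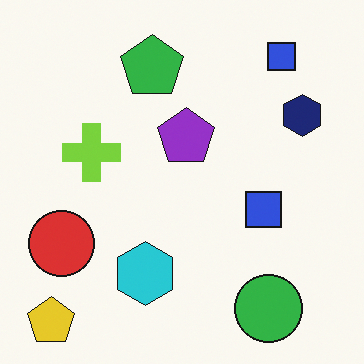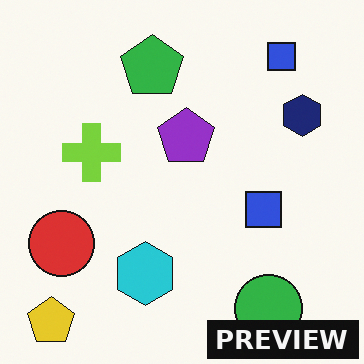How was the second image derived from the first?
The second image is the first watermarked with the text "PREVIEW" in the lower-right corner.

A dark label reading "PREVIEW" appears in the lower-right corner.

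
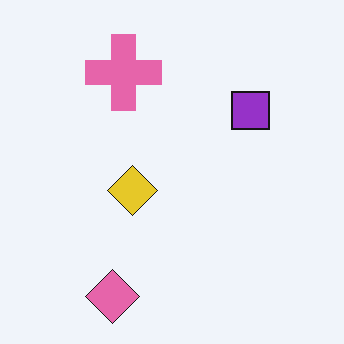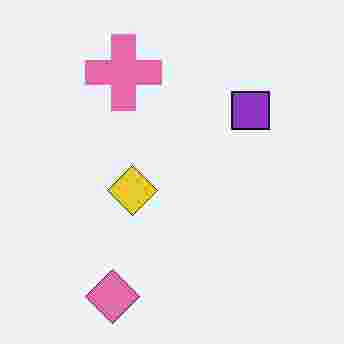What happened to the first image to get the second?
The transformation is: heavily JPEG-compressed with obvious blocking artifacts.

Blocky 8×8 compression artifacts appear around shape edges and the flat background shows ringing — characteristic JPEG degradation.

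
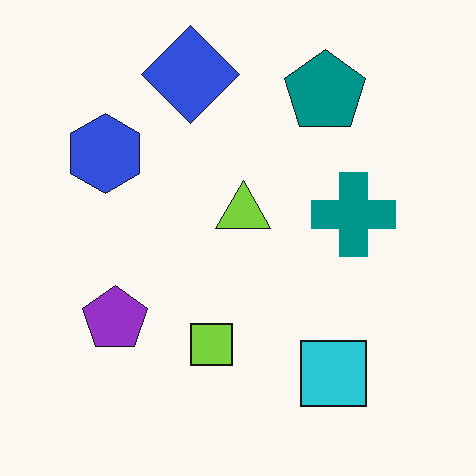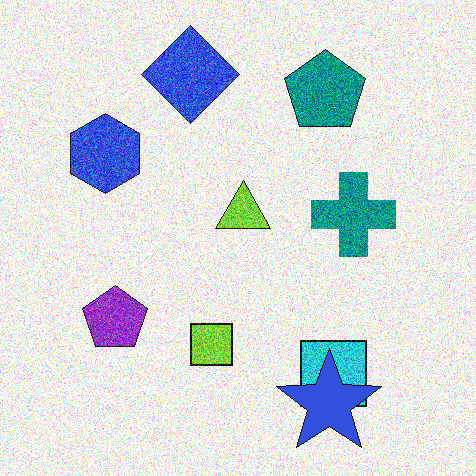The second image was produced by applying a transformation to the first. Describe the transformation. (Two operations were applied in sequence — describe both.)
It was degraded with a thick layer of grain, then overlaid with an additional blue star.

Random speckle covers the whole image, including the flat background. A blue star appears in the second image that is absent from the first.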